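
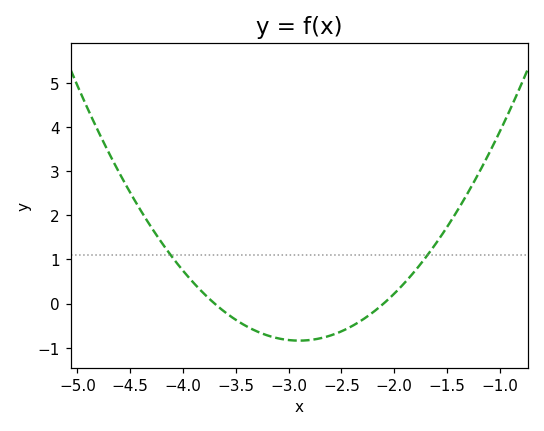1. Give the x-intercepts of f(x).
-3.7, -2.1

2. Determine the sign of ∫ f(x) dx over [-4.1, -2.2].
negative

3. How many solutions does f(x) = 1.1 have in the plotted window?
2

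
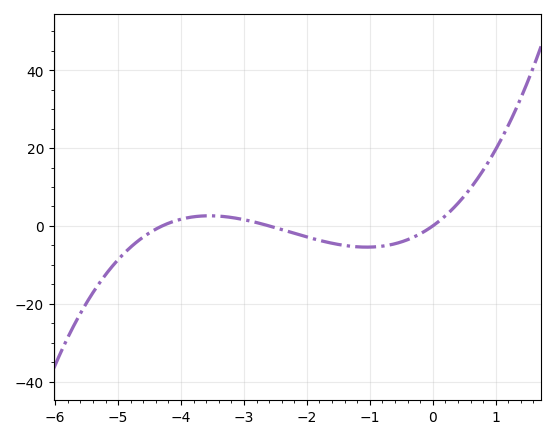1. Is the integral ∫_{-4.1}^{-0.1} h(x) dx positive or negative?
negative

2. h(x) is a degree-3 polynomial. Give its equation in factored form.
y = 1.03(x + 4.3)(x + 2.6)(x - 0)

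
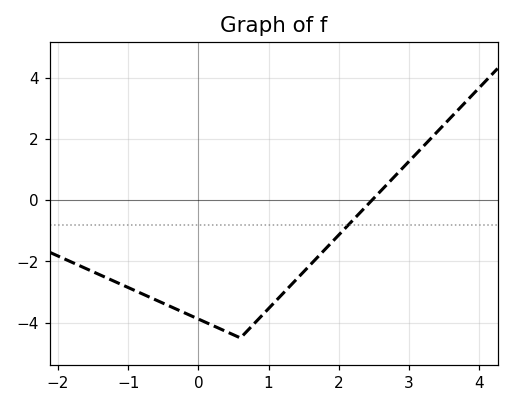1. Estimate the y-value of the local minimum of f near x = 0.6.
-4.4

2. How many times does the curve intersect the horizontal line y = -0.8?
1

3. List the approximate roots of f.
2.5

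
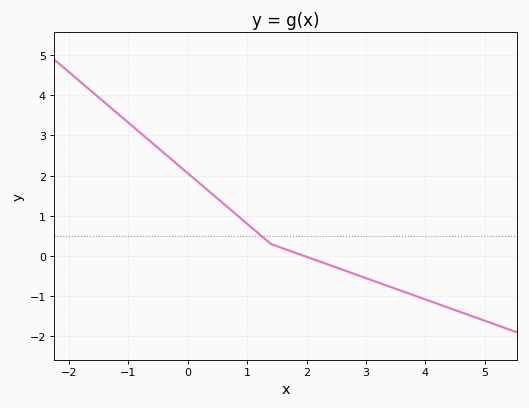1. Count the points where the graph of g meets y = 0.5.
1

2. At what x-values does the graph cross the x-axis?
1.97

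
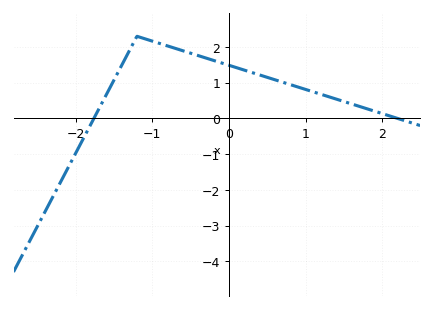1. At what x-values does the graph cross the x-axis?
-1.76, 2.2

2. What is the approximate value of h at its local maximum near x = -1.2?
2.3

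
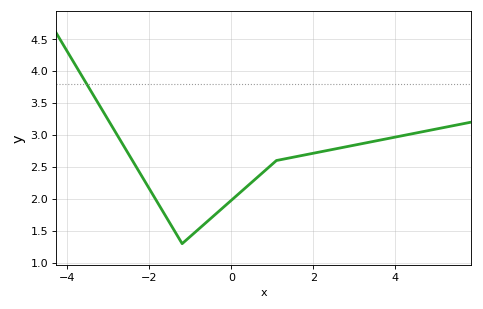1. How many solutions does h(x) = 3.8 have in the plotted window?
1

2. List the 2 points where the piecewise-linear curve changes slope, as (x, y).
(-1.2, 1.3); (1.1, 2.6)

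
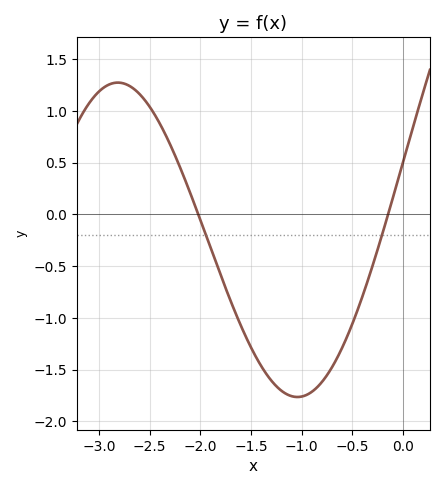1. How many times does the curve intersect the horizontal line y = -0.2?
2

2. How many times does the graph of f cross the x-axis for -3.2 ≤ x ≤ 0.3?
2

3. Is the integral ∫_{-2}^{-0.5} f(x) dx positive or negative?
negative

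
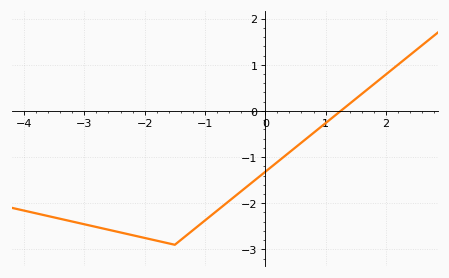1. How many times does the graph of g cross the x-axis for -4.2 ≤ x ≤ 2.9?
1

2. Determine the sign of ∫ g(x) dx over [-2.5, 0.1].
negative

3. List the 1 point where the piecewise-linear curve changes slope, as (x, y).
(-1.5, -2.9)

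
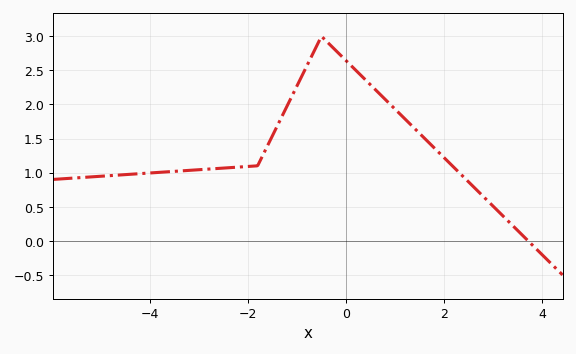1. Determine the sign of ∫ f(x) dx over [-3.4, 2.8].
positive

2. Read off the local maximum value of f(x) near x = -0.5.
3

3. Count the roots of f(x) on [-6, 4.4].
1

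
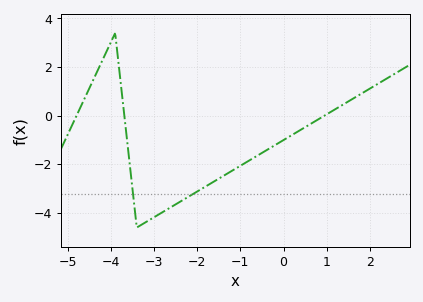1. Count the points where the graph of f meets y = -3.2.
2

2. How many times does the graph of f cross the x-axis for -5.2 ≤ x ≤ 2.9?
3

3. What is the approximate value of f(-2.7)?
-3.8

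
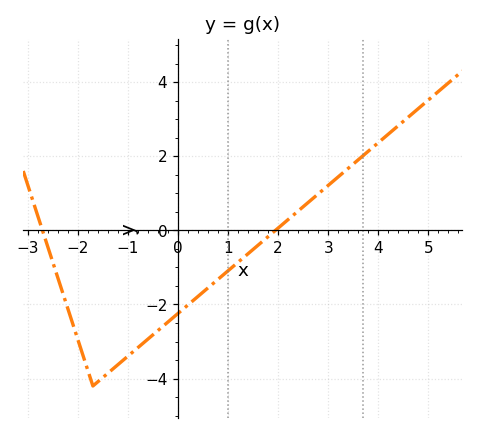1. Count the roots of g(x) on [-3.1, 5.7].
2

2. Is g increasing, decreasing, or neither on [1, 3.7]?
increasing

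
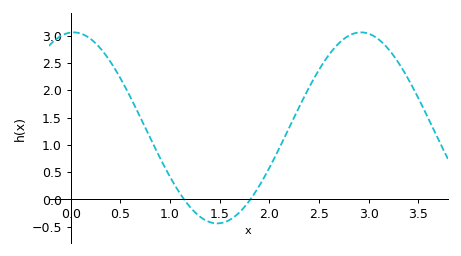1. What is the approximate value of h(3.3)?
2.5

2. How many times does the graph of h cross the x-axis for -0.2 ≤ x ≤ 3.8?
2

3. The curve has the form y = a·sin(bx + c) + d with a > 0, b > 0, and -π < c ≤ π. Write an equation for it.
y = 1.75sin(2.2x + 1.5) + 1.31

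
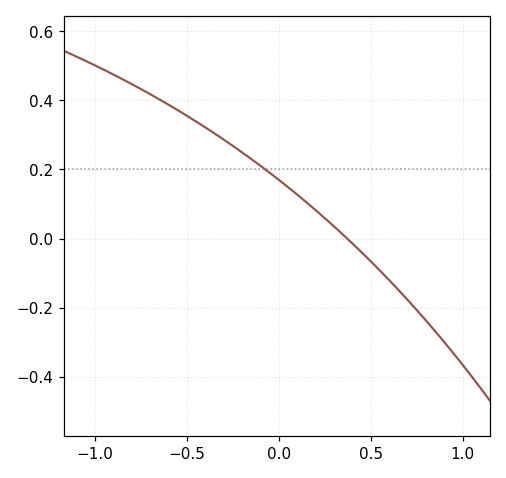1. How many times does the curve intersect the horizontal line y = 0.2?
1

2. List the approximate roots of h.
0.372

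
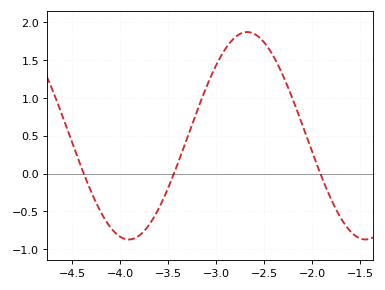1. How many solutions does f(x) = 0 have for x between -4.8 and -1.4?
3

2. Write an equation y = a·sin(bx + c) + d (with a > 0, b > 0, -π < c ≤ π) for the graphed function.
y = 1.37sin(2.5x + 2.1) + 0.5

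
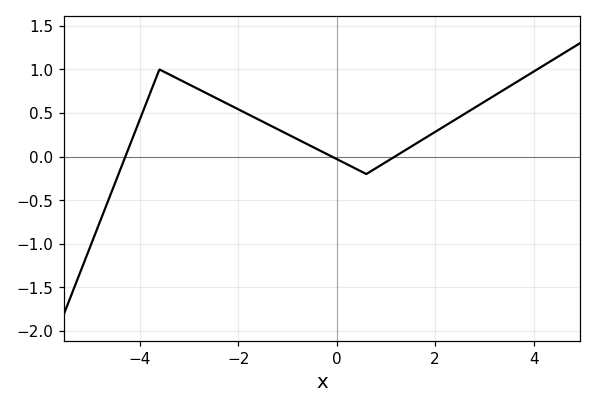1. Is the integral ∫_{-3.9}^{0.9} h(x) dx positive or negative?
positive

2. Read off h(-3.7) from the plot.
0.85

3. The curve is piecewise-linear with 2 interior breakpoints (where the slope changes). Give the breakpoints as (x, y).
(-3.6, 1); (0.6, -0.2)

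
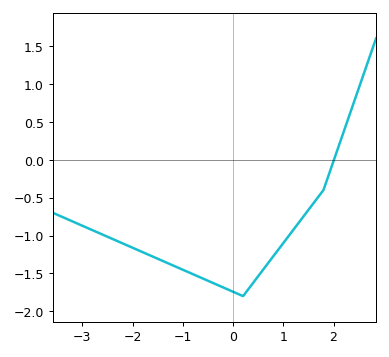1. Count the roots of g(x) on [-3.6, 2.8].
1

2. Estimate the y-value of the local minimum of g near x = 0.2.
-1.8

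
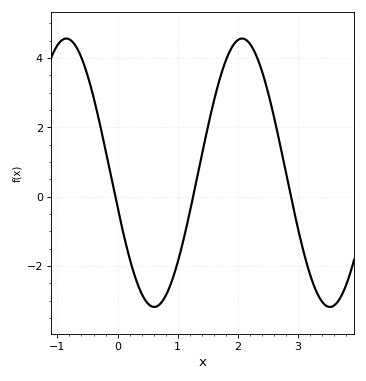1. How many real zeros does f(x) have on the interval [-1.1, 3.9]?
3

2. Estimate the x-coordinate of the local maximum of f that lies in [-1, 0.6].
-0.852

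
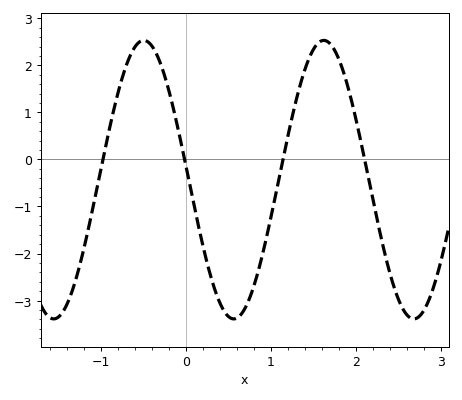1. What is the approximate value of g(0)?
-0.2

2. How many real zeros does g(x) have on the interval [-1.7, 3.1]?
4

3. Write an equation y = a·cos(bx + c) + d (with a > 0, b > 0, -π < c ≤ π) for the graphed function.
y = 2.96cos(3x + 1.5) - 0.43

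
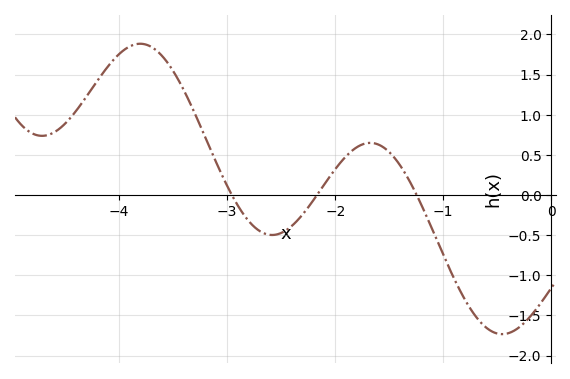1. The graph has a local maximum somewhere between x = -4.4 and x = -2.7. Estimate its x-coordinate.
-3.8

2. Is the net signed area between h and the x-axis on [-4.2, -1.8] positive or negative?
positive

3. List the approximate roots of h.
-3, -2.2, -1.2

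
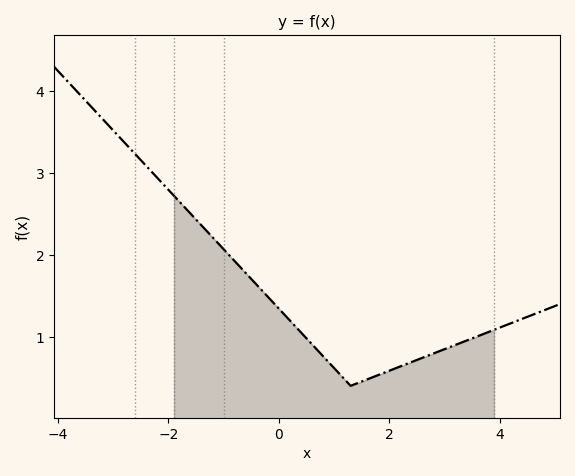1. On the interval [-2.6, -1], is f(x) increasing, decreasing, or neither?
decreasing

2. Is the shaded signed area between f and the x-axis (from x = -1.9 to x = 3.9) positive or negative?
positive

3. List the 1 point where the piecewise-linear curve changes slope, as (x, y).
(1.3, 0.4)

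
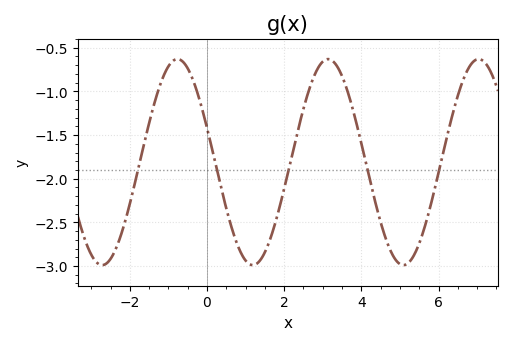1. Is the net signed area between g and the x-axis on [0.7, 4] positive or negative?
negative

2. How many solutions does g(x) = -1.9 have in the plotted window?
5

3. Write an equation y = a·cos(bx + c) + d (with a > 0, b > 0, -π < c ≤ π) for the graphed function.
y = 1.18cos(1.61x + 1.23) - 1.81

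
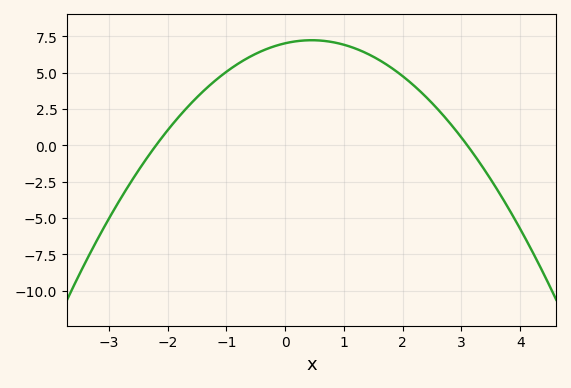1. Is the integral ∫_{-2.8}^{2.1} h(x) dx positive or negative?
positive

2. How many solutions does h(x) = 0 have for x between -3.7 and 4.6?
2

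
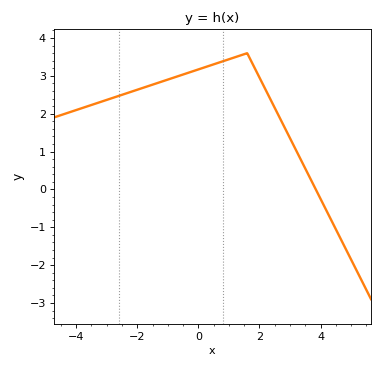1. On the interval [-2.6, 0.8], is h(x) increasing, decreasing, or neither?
increasing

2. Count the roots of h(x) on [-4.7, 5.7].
1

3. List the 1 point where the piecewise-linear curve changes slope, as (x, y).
(1.6, 3.6)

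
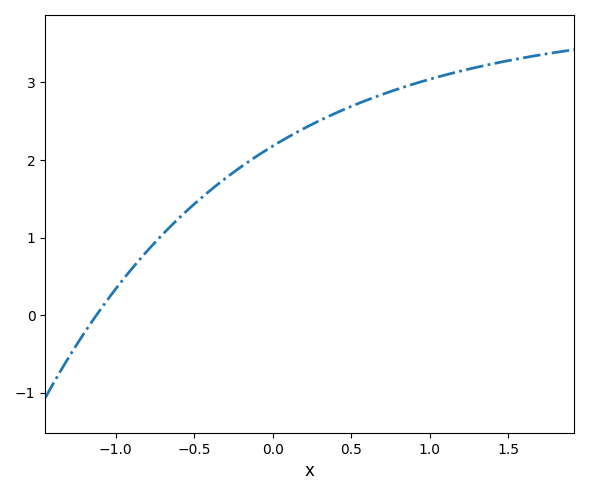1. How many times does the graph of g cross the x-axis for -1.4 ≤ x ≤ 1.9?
1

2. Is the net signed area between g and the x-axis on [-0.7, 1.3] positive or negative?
positive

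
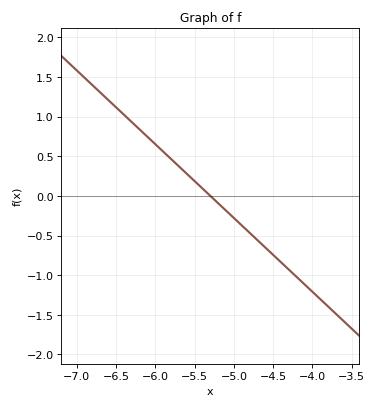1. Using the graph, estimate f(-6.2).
0.837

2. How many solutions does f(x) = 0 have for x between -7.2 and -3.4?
1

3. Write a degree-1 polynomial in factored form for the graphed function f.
y = -0.93(x + 5.3)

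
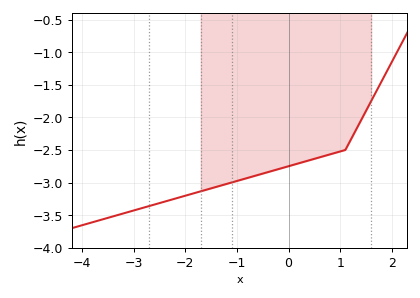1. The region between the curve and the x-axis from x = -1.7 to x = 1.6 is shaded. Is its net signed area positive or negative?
negative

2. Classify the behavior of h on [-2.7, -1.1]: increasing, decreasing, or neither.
increasing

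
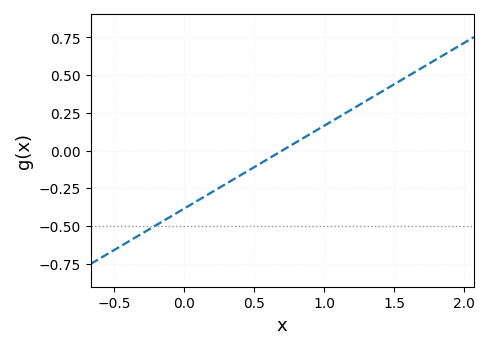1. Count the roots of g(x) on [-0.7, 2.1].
1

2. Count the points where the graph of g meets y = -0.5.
1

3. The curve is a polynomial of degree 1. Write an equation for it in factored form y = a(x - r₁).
y = 0.55(x - 0.7)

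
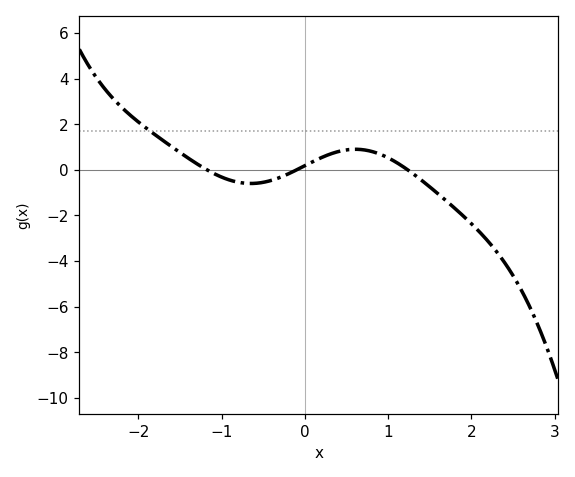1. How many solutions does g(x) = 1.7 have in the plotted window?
1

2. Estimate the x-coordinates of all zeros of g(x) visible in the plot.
-1.18, -0.098, 1.24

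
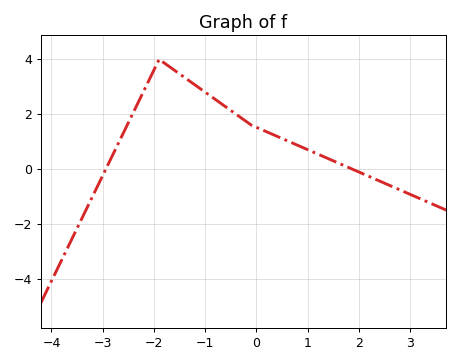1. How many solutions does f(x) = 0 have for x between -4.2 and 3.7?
2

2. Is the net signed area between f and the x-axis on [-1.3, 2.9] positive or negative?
positive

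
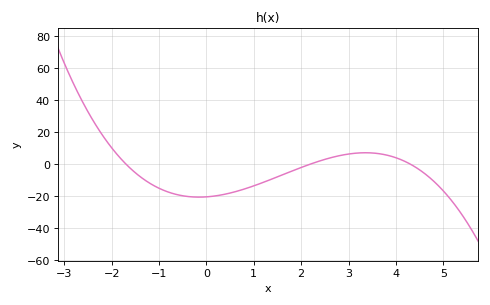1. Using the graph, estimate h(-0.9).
-16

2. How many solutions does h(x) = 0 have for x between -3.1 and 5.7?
3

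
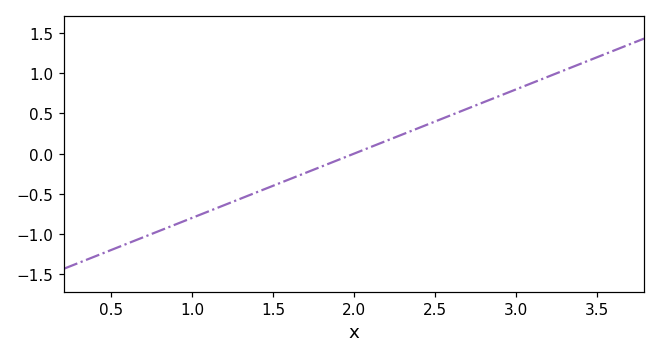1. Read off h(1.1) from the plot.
-0.72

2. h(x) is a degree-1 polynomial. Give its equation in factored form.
y = 0.8(x - 2)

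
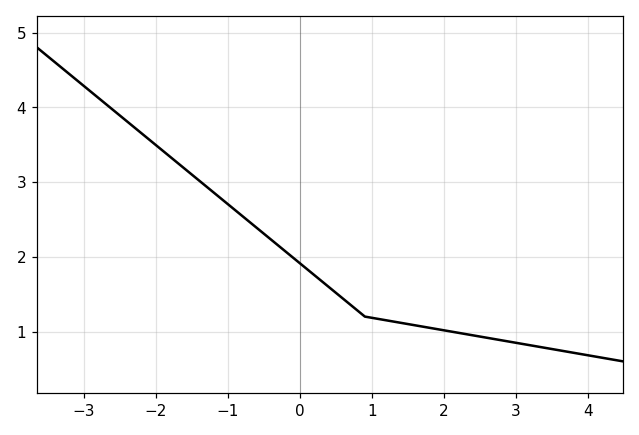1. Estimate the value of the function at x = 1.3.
1.13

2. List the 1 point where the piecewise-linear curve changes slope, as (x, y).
(0.9, 1.2)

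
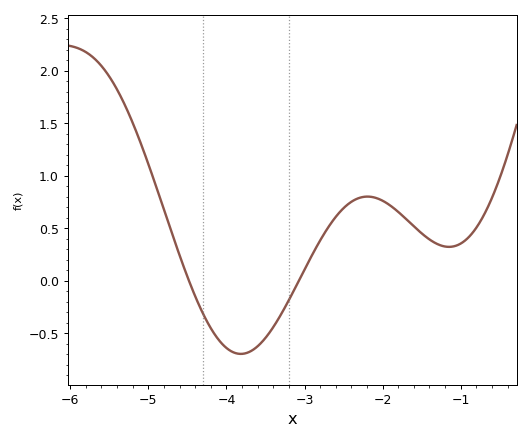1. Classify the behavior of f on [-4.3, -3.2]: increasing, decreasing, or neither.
neither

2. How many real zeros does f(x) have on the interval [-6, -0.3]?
2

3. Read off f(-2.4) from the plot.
0.75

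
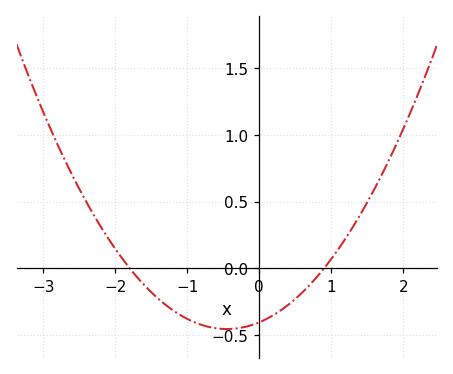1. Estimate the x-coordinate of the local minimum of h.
-0.5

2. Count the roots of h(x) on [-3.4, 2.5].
2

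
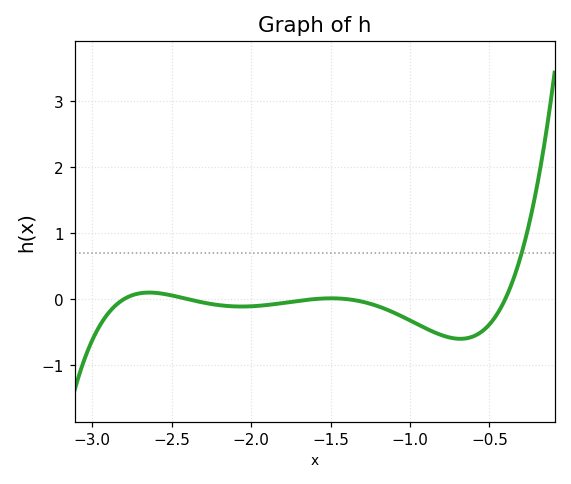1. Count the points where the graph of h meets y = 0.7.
1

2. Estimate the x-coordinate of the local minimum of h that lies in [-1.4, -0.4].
-0.7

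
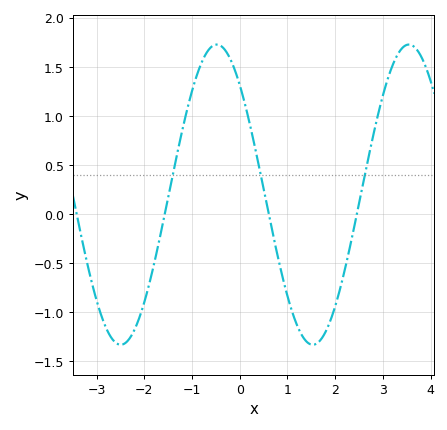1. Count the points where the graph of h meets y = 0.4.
3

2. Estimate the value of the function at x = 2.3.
-0.35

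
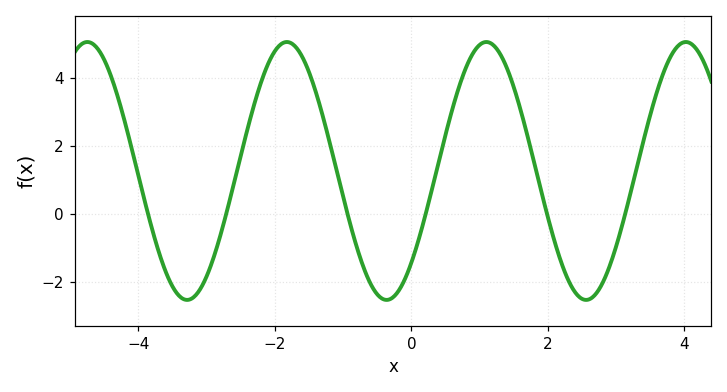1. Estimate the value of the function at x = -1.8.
5.05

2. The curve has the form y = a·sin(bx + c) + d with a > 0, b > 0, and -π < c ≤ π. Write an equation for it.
y = 3.8sin(2.15x - 0.79) + 1.26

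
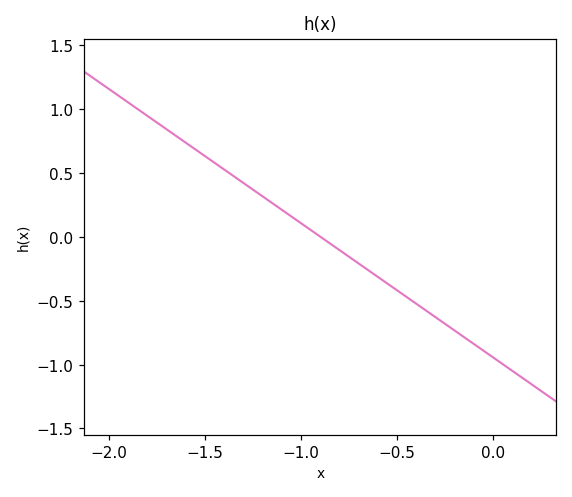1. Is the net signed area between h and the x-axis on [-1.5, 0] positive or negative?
negative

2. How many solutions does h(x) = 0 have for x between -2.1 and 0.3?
1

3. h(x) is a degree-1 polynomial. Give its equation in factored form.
y = -1.05(x + 0.9)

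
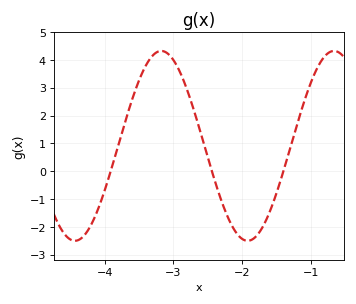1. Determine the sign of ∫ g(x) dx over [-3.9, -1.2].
positive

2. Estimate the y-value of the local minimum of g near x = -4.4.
-2.5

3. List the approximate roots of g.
-3.9, -2.4, -1.4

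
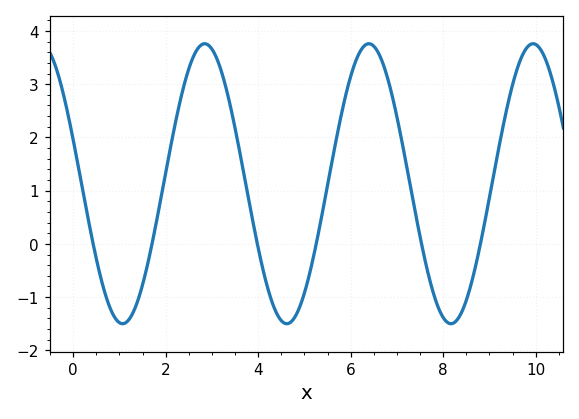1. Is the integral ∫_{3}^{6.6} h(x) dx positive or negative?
positive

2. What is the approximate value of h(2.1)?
1.8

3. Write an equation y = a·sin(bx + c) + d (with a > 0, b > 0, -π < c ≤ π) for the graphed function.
y = 2.63sin(1.8x + 2.8) + 1.13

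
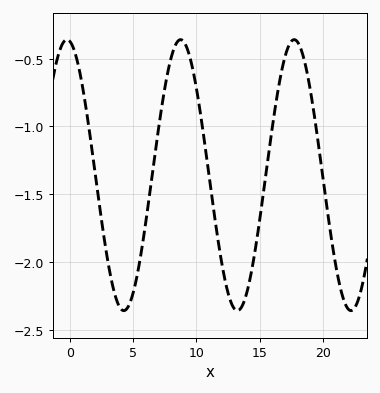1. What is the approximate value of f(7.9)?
-0.53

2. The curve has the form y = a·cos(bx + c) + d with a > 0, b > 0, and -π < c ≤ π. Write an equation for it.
y = 1cos(0.7x + 0.162) - 1.36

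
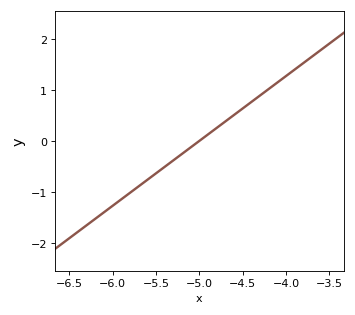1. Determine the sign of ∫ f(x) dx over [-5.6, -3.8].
positive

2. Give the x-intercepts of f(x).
-5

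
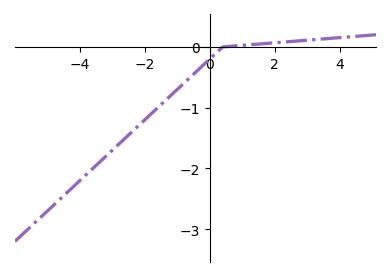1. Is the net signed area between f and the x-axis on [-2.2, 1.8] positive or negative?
negative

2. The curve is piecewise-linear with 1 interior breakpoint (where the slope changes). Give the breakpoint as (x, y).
(0.4, 0)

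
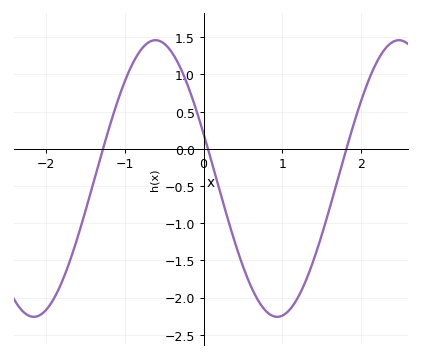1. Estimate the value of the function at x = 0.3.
-0.911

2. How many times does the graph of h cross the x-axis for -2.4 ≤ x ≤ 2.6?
3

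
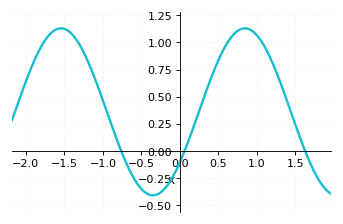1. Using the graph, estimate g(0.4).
0.66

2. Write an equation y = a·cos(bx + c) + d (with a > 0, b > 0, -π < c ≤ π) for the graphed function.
y = 0.77cos(2.6x - 2.2) + 0.36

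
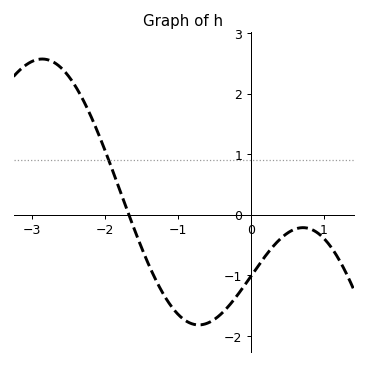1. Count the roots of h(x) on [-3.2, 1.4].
1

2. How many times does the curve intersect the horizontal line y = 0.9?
1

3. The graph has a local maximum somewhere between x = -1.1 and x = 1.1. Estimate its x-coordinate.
0.7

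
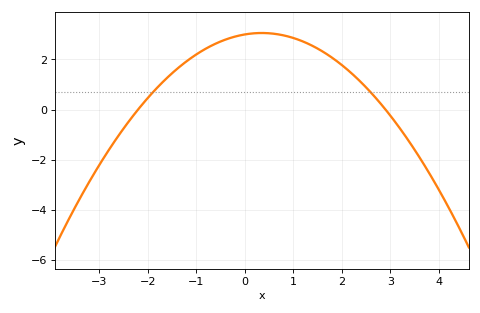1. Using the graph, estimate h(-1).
2.2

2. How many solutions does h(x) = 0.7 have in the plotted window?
2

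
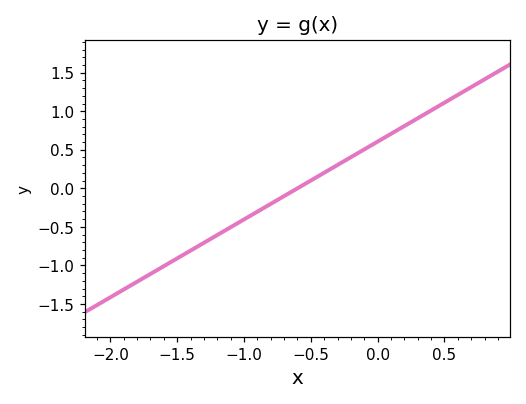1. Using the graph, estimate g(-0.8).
-0.2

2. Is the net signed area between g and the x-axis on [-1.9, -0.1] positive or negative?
negative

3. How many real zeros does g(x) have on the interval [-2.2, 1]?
1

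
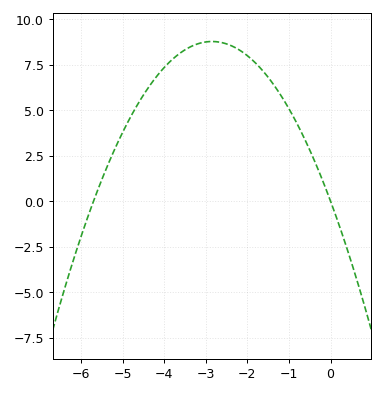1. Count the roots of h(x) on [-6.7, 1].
2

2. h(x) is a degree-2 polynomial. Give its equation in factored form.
y = -1.08(x + 5.7)(x - 0)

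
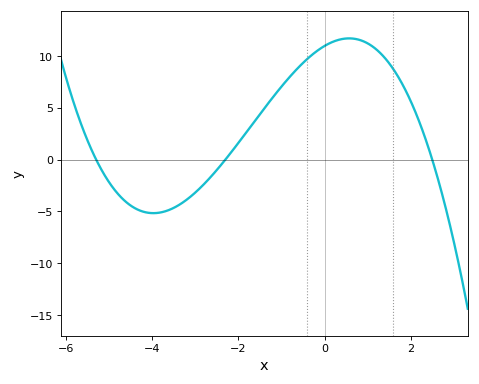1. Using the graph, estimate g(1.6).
8.5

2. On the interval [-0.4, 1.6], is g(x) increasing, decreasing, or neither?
neither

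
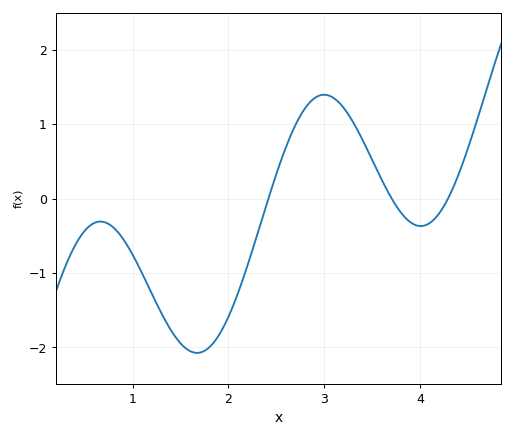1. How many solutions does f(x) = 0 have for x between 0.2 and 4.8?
3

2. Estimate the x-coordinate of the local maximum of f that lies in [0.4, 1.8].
0.7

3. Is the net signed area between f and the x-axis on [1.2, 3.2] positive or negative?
negative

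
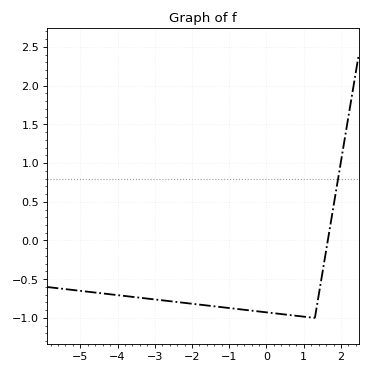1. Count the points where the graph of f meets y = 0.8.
1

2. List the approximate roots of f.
1.6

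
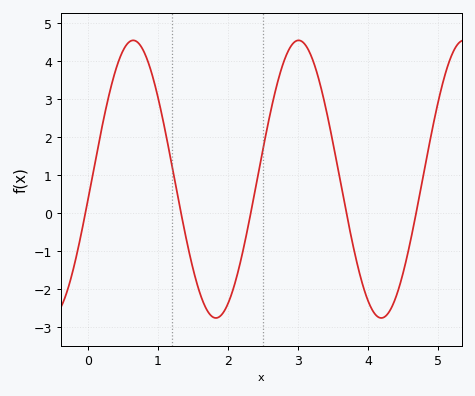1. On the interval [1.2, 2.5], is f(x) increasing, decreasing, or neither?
neither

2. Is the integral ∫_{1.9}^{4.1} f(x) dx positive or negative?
positive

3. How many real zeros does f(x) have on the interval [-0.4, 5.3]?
5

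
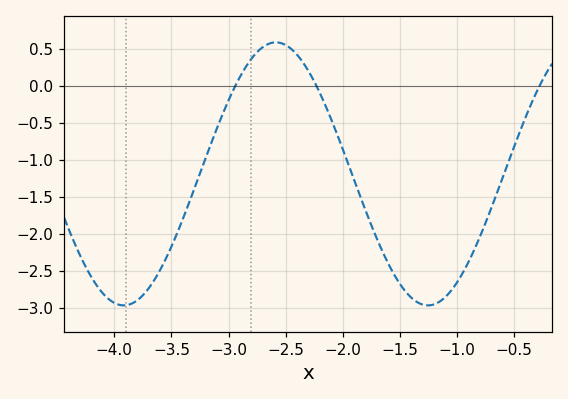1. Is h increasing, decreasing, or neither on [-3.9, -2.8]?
increasing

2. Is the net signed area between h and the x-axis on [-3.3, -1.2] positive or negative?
negative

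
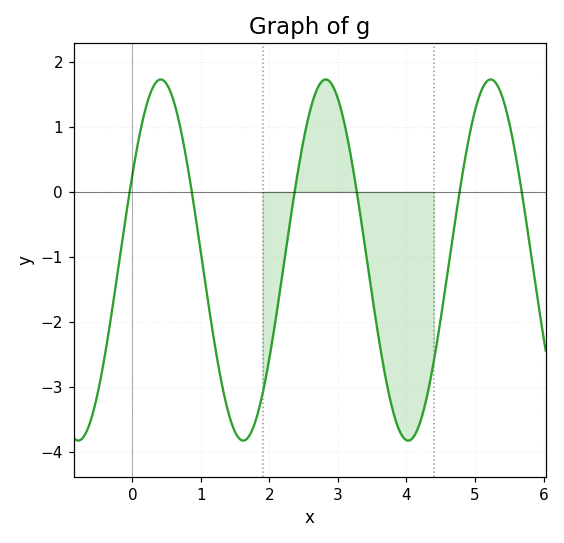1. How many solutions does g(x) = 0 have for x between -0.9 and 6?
6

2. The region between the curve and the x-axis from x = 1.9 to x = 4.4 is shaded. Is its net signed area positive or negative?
negative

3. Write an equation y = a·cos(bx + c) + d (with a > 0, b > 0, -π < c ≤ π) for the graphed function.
y = 2.78cos(2.6x - 1.1) - 1.05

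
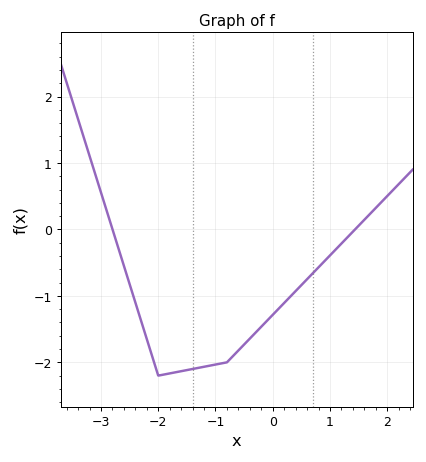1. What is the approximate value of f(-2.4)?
-1.1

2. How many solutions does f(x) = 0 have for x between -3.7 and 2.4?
2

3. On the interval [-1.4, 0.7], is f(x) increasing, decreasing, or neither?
increasing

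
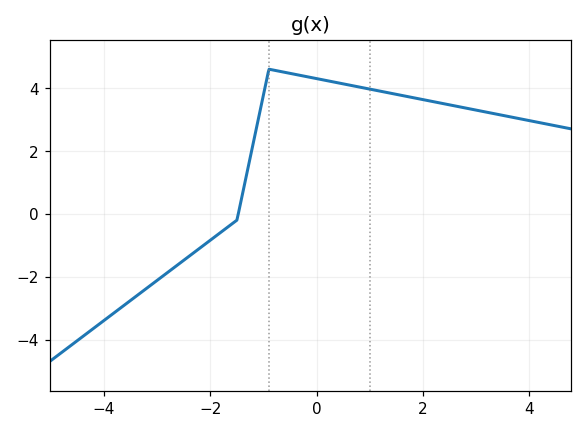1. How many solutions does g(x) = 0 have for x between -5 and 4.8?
1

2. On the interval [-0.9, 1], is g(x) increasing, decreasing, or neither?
decreasing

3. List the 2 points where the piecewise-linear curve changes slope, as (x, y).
(-1.5, -0.2); (-0.9, 4.6)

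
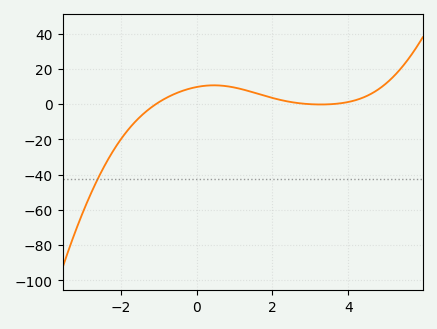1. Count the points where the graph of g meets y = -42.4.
1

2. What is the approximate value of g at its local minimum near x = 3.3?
0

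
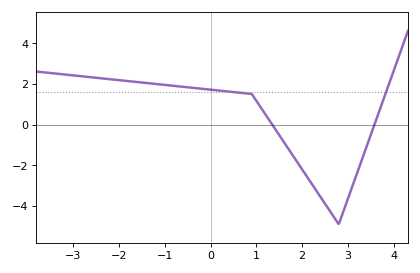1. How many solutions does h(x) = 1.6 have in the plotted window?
2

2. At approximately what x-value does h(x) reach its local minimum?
2.8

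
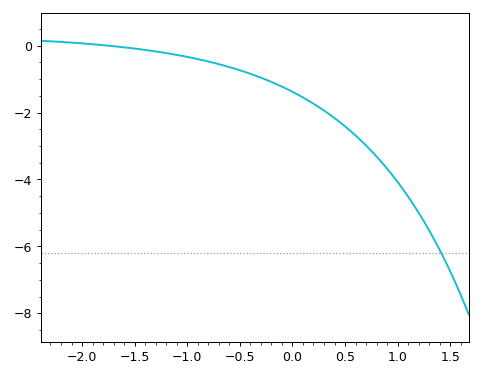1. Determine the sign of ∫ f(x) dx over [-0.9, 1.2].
negative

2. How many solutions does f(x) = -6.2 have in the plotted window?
1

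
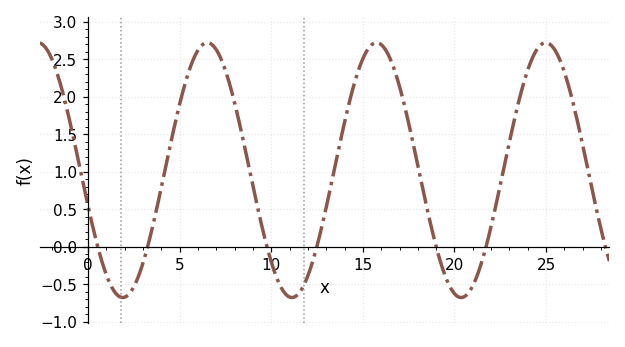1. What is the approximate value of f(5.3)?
2.2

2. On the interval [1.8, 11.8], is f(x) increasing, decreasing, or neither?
neither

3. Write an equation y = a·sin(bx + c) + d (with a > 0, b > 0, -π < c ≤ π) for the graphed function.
y = 1.7sin(0.68x - 2.9) + 1.02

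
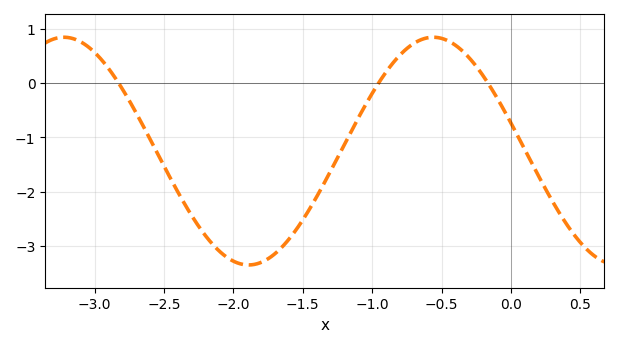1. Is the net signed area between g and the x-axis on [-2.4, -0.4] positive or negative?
negative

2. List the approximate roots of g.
-2.83, -0.953, -0.165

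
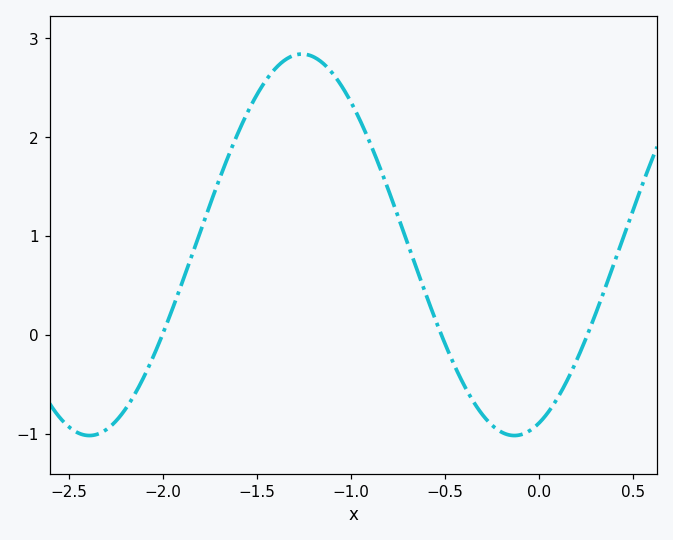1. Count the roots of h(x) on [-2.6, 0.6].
3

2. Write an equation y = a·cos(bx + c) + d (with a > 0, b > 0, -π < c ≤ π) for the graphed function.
y = 1.93cos(2.78x - 2.78) + 0.91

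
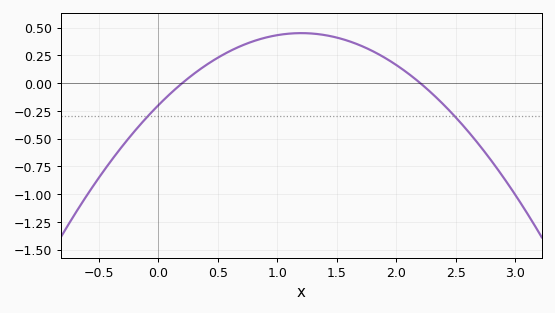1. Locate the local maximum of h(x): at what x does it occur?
1.2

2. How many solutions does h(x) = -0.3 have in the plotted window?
2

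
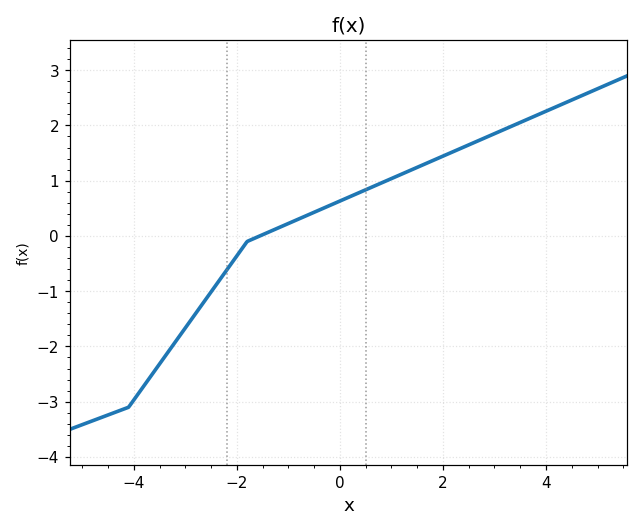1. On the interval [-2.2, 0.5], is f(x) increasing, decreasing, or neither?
increasing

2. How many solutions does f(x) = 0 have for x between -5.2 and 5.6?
1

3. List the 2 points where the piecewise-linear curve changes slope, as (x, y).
(-4.1, -3.1); (-1.8, -0.1)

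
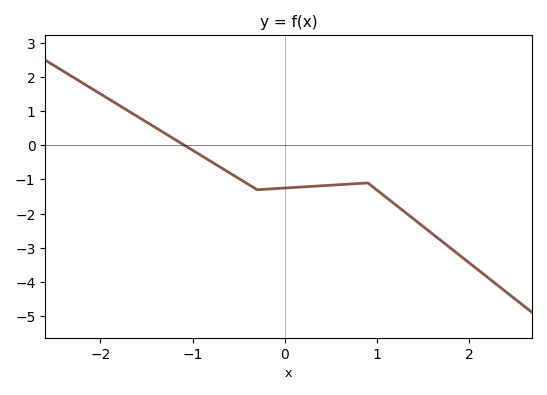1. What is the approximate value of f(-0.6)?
-0.804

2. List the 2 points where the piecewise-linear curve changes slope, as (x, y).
(-0.3, -1.3); (0.9, -1.1)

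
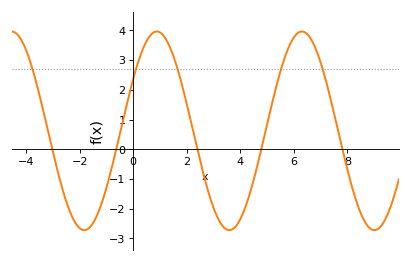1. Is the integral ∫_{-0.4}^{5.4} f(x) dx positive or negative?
positive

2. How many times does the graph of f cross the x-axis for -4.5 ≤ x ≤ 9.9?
5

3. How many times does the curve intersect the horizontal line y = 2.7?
5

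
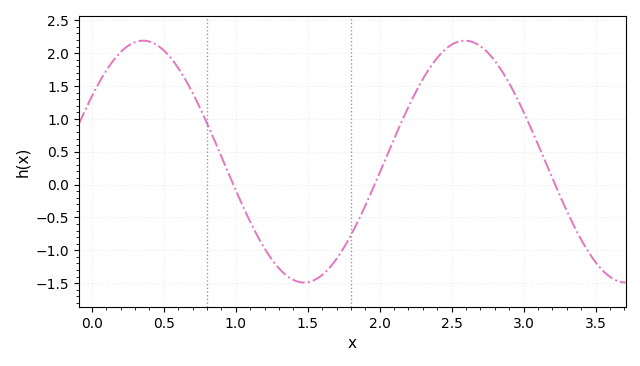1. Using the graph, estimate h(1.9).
-0.3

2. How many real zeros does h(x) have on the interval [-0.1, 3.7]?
3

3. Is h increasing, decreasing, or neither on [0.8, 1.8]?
neither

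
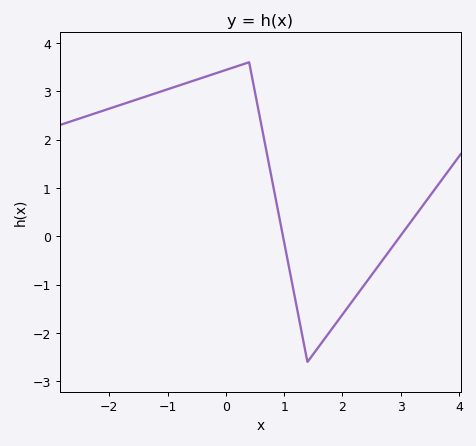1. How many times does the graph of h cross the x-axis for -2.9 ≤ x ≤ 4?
2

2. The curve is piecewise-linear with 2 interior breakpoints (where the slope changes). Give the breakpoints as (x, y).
(0.4, 3.6); (1.4, -2.6)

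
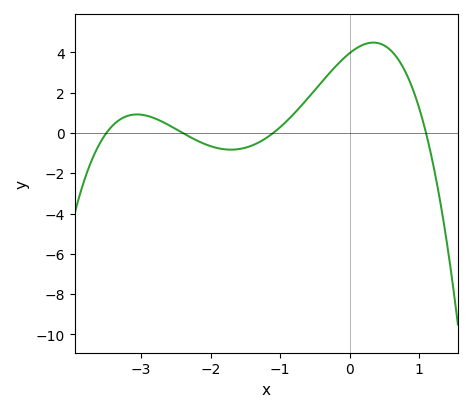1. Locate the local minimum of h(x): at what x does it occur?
-1.71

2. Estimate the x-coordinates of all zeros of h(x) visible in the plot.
-3.5, -2.4, -1.1, 1.1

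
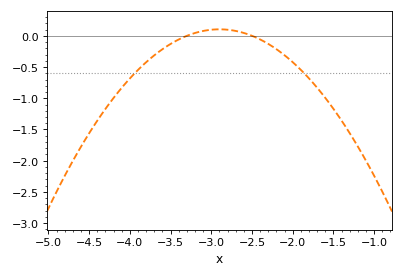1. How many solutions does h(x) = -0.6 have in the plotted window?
2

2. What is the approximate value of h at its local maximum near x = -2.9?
0.1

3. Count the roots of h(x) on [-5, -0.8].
2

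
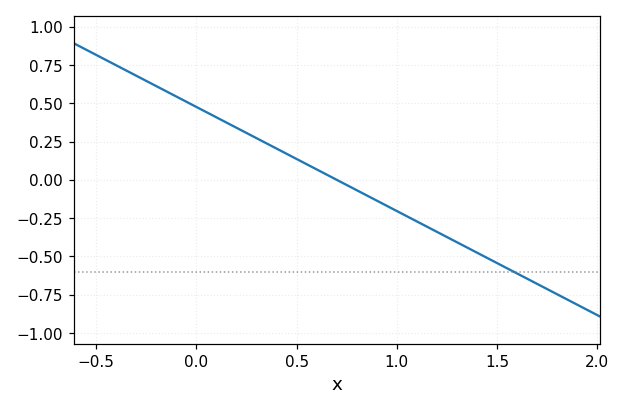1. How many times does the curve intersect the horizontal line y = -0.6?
1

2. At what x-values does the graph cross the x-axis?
0.7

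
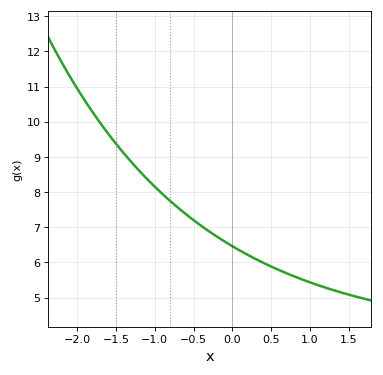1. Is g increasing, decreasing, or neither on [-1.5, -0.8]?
decreasing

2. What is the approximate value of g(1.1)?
5.4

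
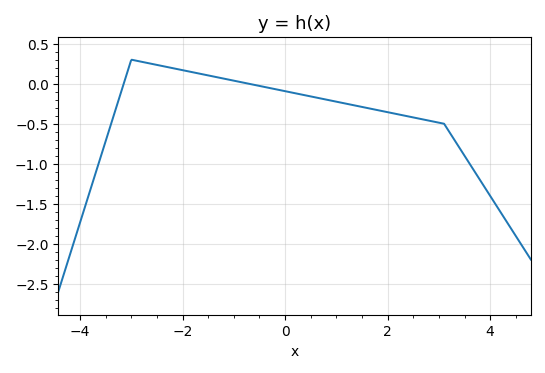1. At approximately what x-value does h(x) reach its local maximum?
-3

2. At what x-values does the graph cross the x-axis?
-3.2, -0.8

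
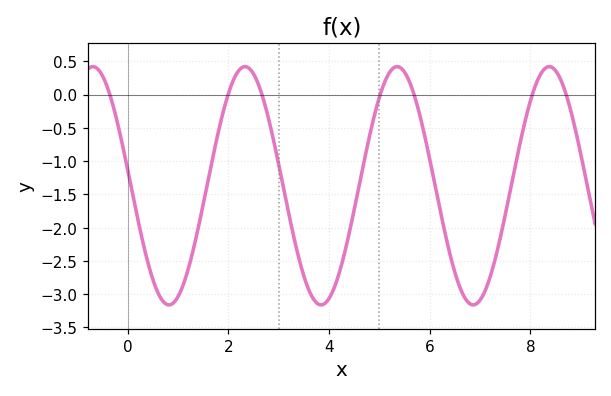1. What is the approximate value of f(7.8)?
-0.7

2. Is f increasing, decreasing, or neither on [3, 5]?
neither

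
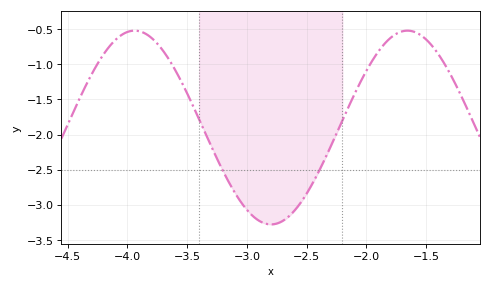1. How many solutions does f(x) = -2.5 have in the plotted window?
2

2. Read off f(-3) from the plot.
-3.05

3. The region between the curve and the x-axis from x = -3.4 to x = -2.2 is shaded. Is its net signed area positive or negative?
negative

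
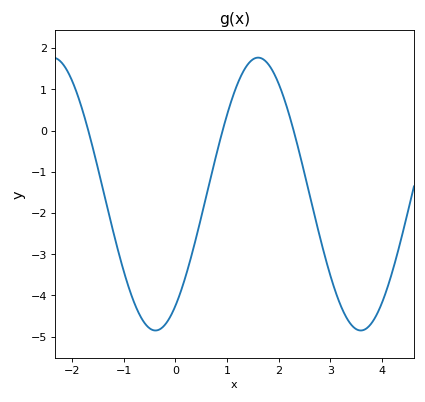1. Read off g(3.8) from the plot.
-4.67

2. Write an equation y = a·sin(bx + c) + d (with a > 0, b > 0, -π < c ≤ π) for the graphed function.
y = 3.31sin(1.58x - 0.96) - 1.54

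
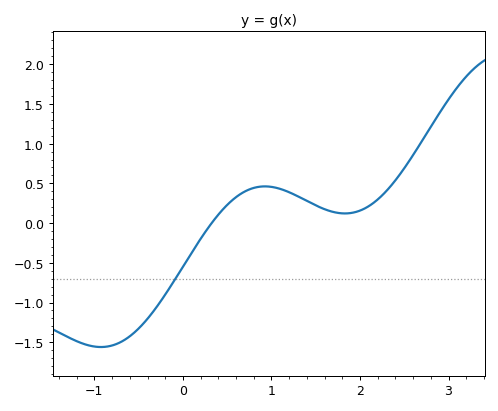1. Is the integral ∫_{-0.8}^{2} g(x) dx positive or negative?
negative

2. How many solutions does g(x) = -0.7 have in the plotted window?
1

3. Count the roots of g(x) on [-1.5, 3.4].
1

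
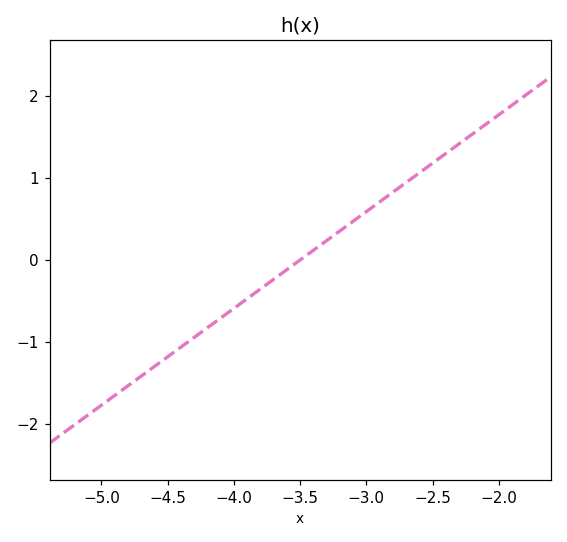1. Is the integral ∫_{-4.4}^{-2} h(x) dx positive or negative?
positive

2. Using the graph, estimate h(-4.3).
-0.9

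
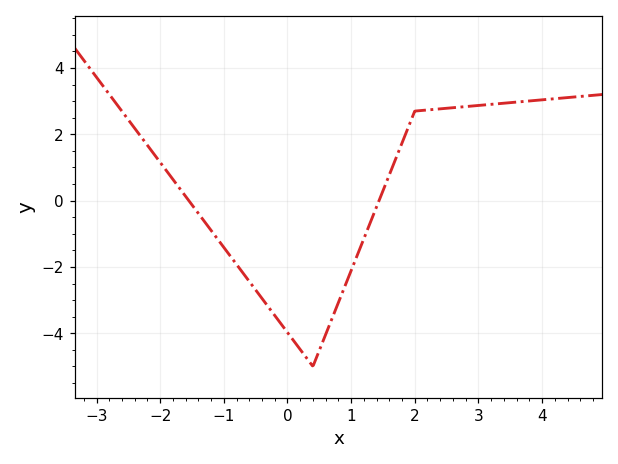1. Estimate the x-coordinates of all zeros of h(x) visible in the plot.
-1.6, 1.4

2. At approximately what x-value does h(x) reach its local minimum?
0.4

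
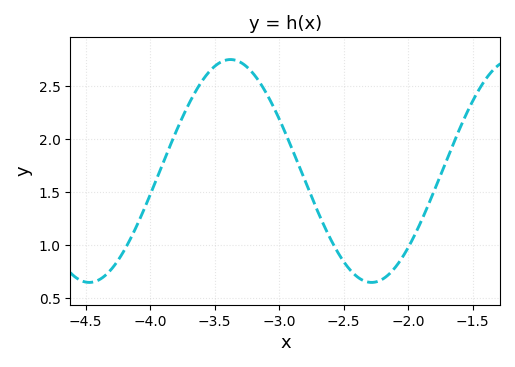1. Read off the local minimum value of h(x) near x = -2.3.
0.65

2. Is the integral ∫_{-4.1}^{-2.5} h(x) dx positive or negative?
positive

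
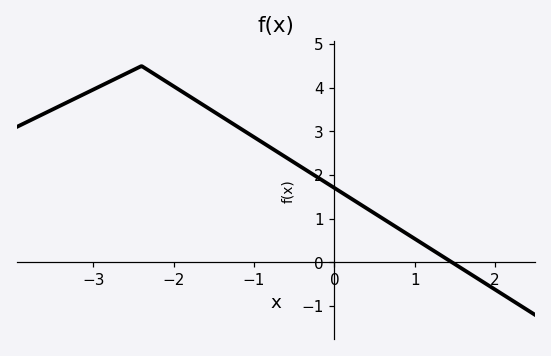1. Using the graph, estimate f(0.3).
1.36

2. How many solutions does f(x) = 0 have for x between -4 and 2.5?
1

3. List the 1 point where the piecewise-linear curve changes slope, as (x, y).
(-2.4, 4.5)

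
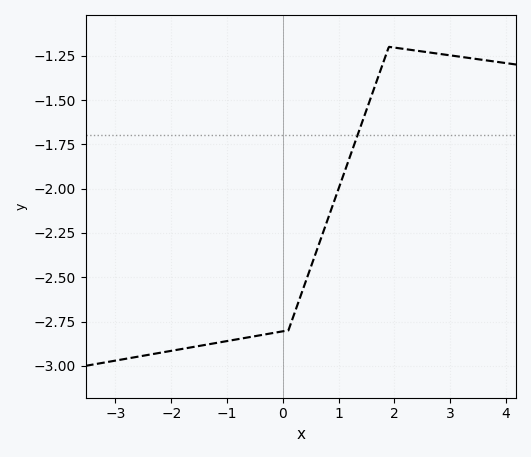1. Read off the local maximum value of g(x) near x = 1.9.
-1.2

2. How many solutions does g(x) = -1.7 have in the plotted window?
1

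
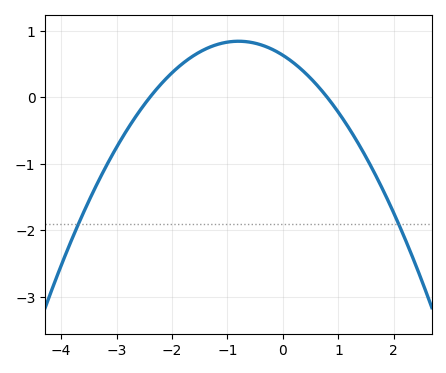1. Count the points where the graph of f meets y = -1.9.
2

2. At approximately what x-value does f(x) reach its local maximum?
-0.8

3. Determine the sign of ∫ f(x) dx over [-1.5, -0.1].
positive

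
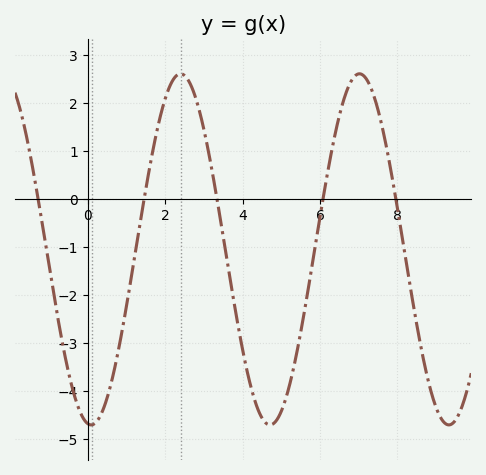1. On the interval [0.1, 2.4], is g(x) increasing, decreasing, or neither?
increasing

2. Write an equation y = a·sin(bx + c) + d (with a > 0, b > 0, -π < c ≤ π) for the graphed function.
y = 3.65sin(1.36x - 1.69) - 1.05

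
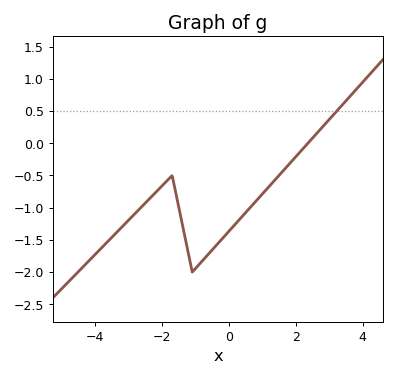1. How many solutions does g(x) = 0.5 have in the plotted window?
1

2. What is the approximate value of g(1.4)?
-0.555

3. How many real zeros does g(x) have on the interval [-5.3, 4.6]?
1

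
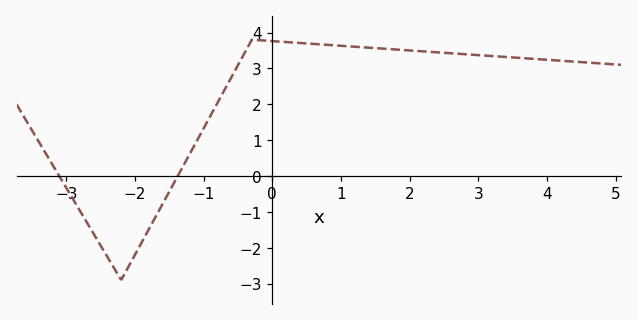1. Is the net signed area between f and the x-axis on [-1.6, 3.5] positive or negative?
positive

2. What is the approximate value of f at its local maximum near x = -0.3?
3.8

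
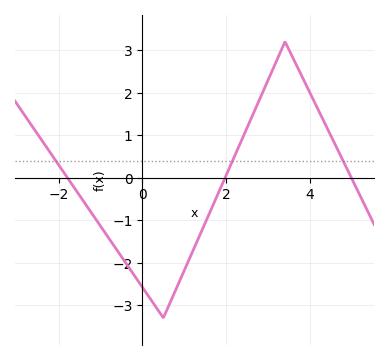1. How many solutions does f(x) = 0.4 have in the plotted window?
3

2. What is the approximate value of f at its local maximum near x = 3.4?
3.2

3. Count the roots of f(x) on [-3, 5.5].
3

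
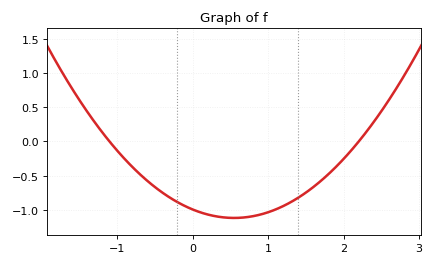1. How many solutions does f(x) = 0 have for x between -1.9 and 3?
2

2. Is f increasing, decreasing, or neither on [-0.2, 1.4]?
neither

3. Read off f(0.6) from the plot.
-1.12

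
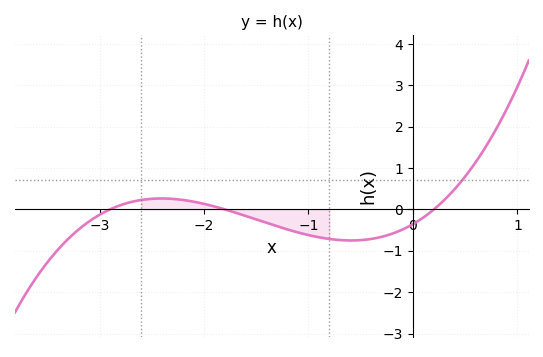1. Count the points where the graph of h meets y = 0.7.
1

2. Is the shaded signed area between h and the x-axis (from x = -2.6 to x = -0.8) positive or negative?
negative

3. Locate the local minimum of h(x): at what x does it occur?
-0.593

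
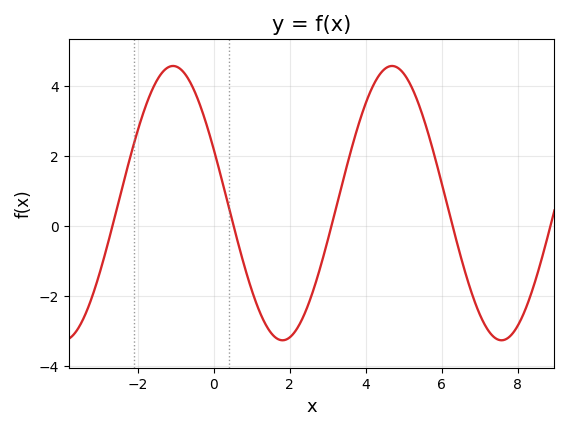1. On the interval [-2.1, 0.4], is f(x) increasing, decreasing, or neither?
neither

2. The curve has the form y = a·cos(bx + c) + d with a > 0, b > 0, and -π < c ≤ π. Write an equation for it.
y = 3.92cos(1.1x + 1.2) + 0.65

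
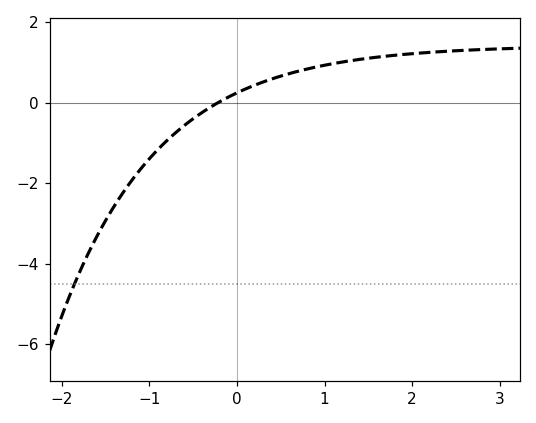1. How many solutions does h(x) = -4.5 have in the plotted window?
1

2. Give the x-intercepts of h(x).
-0.2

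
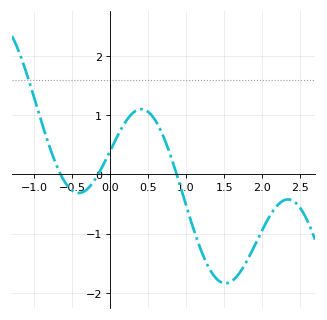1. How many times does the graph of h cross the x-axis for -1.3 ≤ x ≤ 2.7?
3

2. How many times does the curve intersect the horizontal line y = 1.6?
1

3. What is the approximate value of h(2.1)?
-0.7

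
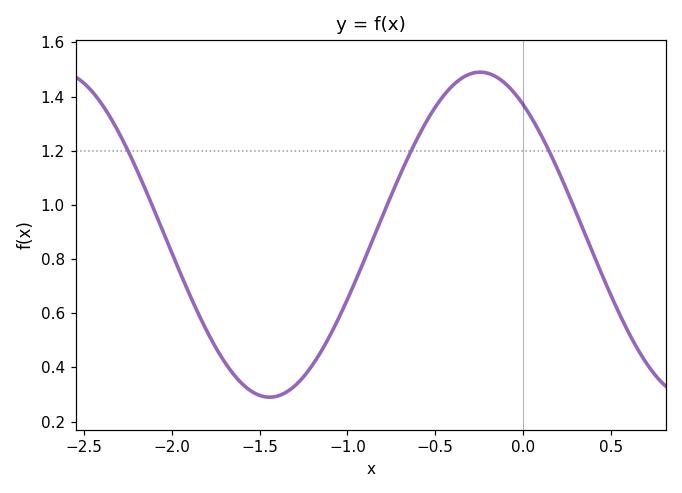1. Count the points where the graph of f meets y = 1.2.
3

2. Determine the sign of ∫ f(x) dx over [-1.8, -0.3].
positive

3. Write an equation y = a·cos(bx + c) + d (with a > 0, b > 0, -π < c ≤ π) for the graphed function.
y = 0.6cos(2.6x + 0.64) + 0.89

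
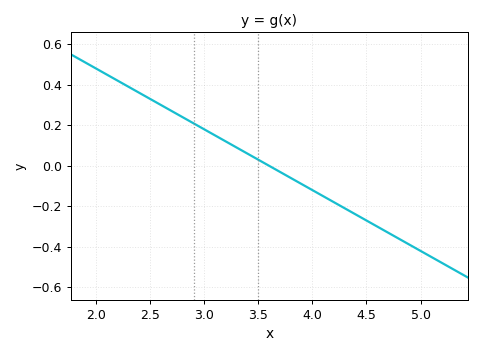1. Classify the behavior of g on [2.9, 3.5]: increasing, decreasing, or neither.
decreasing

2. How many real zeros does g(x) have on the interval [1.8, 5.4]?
1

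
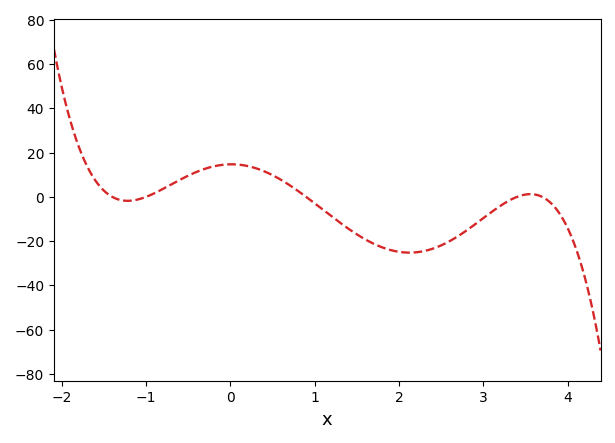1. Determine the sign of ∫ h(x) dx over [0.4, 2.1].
negative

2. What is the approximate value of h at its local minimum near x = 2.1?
-25.2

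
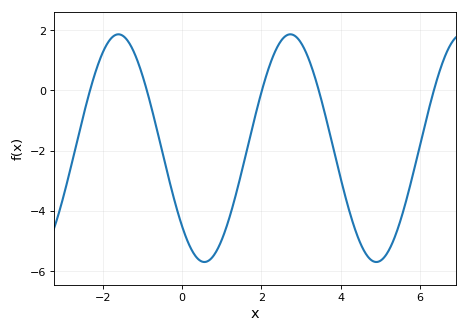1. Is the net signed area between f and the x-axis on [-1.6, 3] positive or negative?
negative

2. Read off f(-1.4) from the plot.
1.7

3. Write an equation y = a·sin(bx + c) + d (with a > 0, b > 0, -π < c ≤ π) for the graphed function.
y = 3.78sin(1.45x - 2.39) - 1.92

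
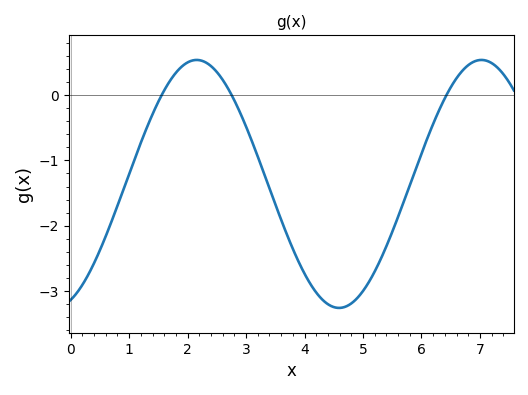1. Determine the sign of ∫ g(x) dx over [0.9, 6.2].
negative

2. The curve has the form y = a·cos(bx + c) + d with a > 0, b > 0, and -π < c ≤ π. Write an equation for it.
y = 1.9cos(1.3x - 2.8) - 1.36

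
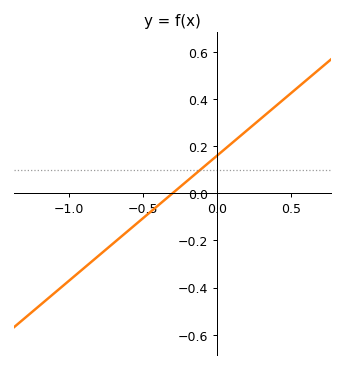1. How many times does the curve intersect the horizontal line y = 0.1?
1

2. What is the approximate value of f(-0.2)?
0.06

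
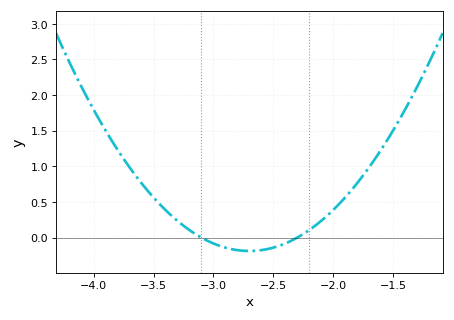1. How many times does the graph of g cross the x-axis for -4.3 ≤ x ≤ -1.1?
2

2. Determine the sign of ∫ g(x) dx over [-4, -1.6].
positive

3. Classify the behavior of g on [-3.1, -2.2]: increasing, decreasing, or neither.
neither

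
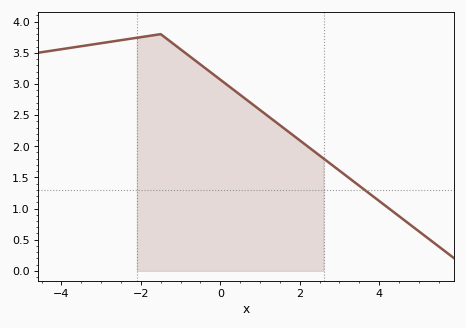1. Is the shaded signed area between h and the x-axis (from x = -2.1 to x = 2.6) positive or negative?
positive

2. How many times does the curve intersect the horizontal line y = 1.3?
1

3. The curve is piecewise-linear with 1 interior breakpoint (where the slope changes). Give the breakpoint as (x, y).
(-1.5, 3.8)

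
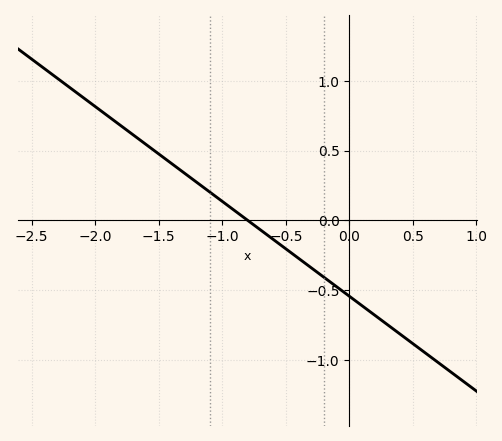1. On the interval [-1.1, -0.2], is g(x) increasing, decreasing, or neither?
decreasing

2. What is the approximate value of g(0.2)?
-0.7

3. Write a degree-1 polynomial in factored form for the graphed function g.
y = -0.68(x + 0.8)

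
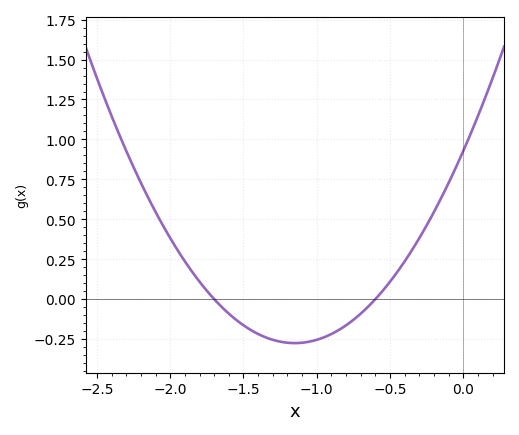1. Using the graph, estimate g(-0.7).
-0.091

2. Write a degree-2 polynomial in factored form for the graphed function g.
y = 0.91(x + 1.7)(x + 0.6)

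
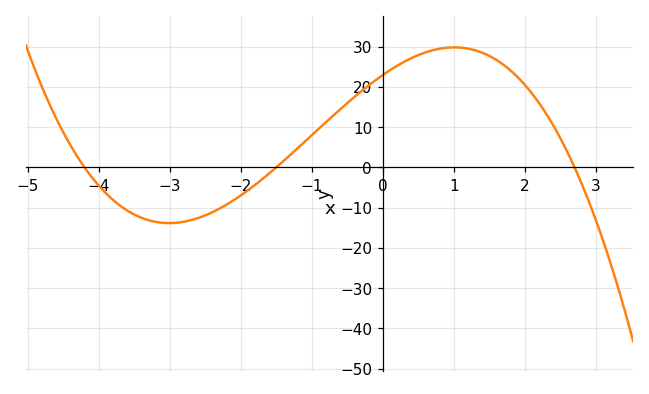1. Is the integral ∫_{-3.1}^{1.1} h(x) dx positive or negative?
positive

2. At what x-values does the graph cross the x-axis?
-4.2, -1.6, 2.6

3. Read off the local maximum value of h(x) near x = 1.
30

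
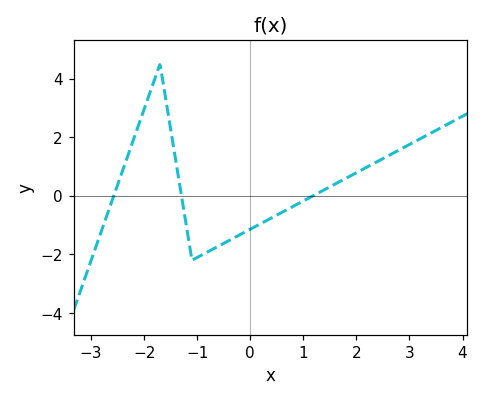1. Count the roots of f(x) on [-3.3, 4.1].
3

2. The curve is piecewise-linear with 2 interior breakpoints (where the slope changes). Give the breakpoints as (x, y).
(-1.7, 4.5); (-1.1, -2.2)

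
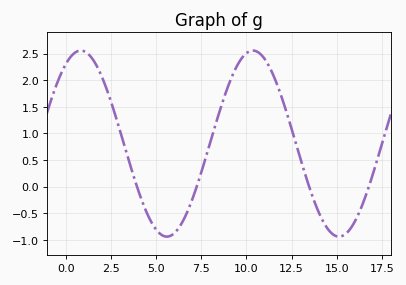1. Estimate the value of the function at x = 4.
-0.056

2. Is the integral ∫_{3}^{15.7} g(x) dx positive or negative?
positive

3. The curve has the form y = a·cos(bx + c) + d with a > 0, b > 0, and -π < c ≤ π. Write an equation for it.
y = 1.75cos(0.66x - 0.552) + 0.81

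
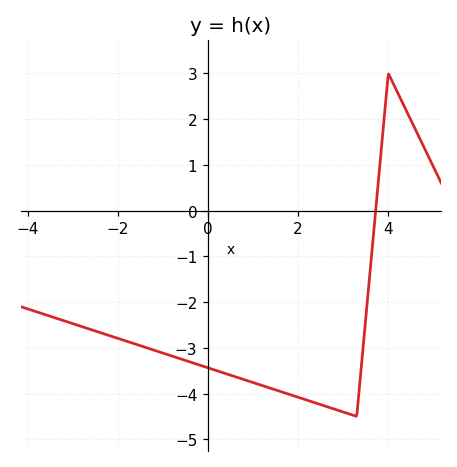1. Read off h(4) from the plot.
3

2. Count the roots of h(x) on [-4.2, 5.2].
1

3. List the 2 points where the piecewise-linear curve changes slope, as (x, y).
(3.3, -4.5); (4, 3)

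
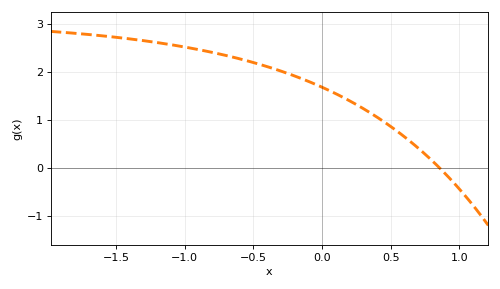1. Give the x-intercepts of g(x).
0.85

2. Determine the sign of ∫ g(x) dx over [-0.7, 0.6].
positive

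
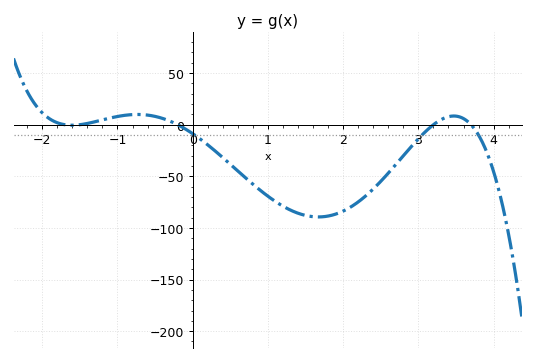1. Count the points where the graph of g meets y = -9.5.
3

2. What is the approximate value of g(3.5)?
8.31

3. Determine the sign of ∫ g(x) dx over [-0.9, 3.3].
negative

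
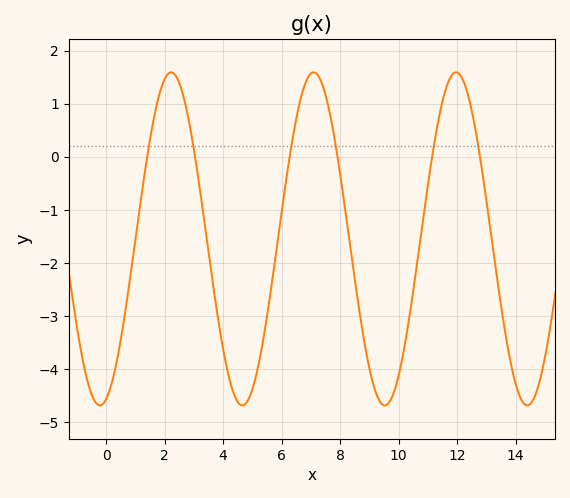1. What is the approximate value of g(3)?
0.149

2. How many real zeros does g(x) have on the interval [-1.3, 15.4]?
6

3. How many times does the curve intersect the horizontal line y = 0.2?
6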